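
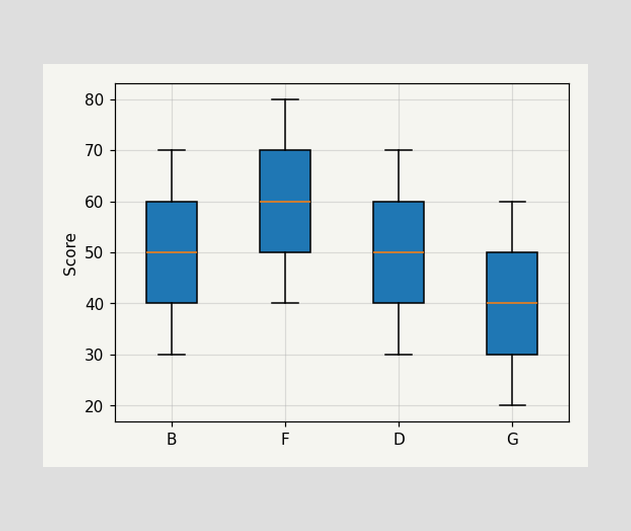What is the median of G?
40

The median line in the G box sits at 40.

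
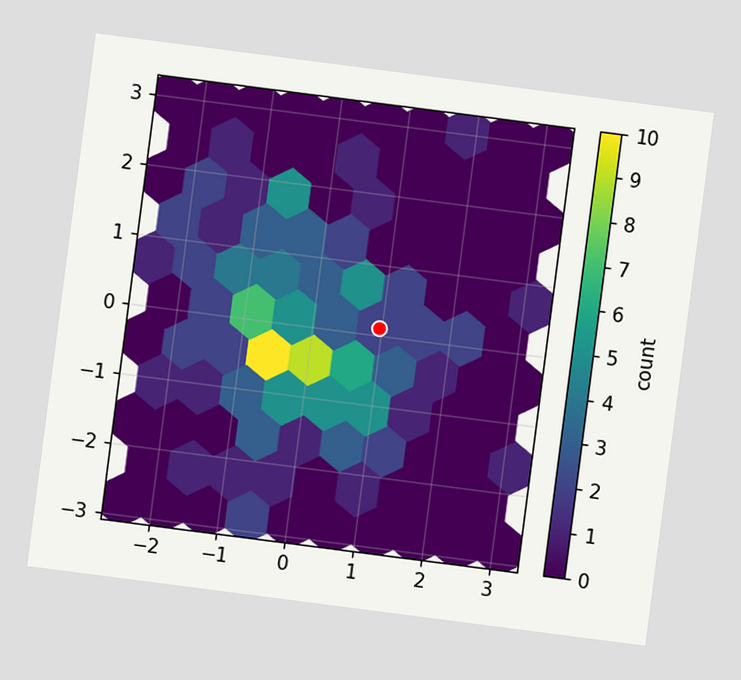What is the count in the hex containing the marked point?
The chart is tilted about 7° clockwise. The marked hex reads 2 on the colorbar.

2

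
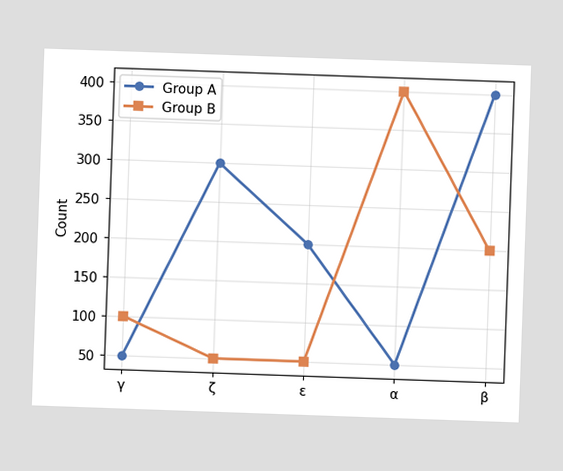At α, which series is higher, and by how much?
The chart is tilted about 2° clockwise. At α, Group B sits above the other line by 350.

Group B, by 350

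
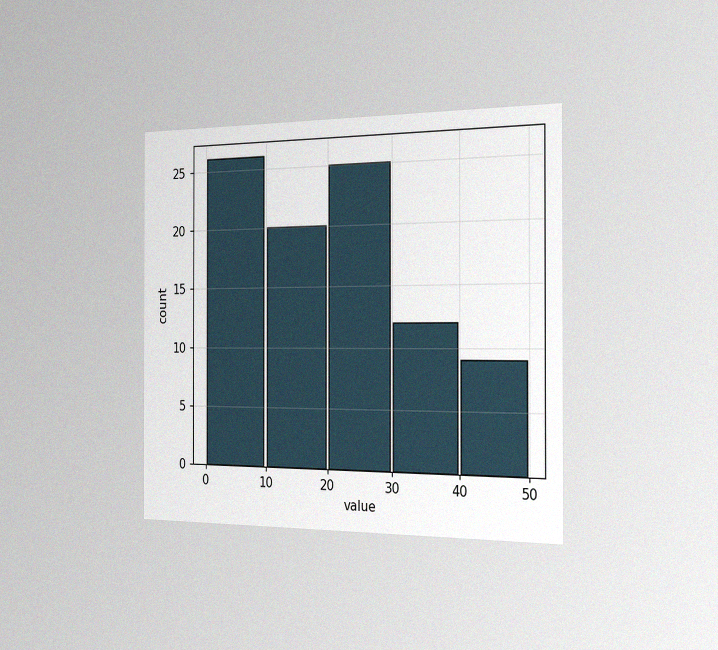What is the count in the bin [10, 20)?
The chart is viewed slightly from the right, with some photo noise. The [10, 20) bin has height 20.

20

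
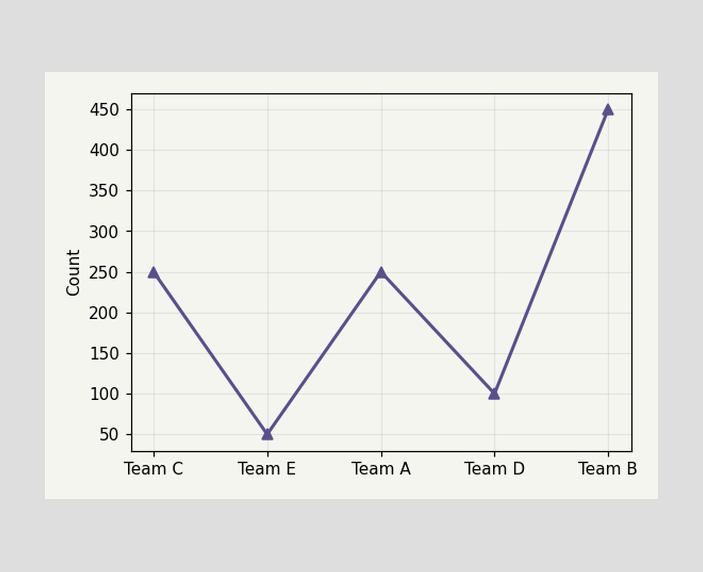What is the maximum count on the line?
The highest point is at Team B, and reading across to the y-axis gives 450.

450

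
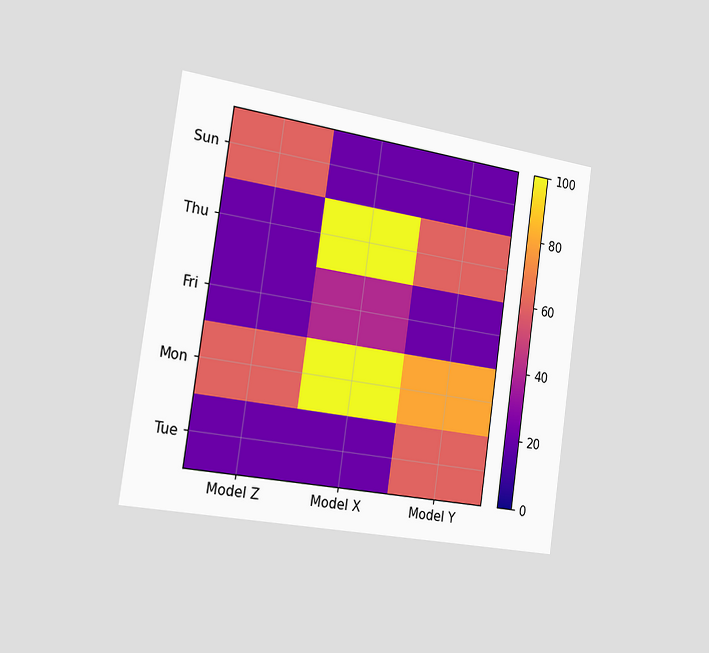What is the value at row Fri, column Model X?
The chart is tilted about 8° clockwise and viewed slightly from the left. Matching cell (Fri, Model X) against the colorbar gives 40.

40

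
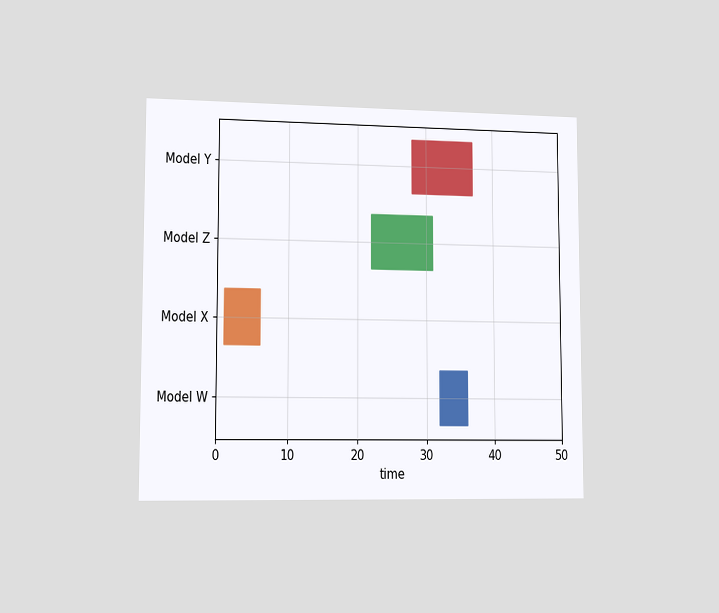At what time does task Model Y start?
28

The chart is viewed slightly from the left. The Model Y bar begins at t=28.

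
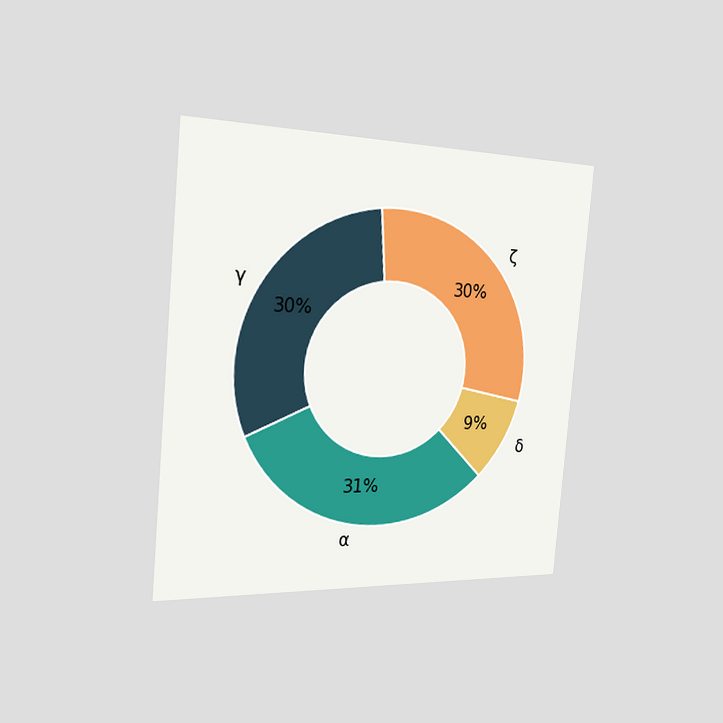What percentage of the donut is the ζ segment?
The chart is tilted about 5° clockwise and viewed slightly from the left. The ζ segment takes up 30% of the ring.

30%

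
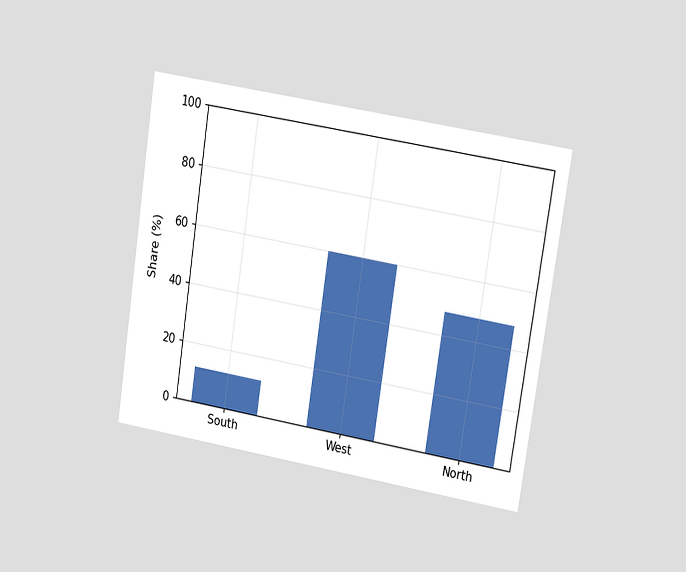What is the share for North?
48%

The chart is tilted about 9° clockwise and viewed at a slight angle. Reading along the chart's y-axis, the North bar reaches 48%.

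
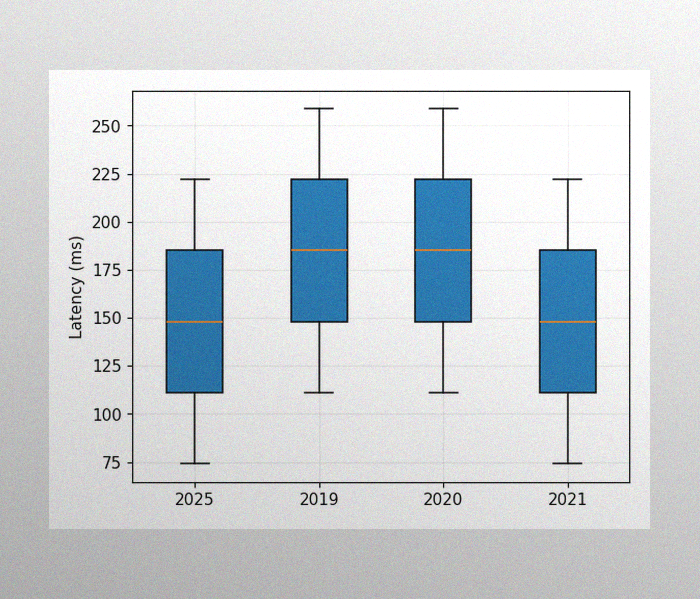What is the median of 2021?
The image has some photo noise and uneven lighting. The median line in the 2021 box sits at 148ms.

148ms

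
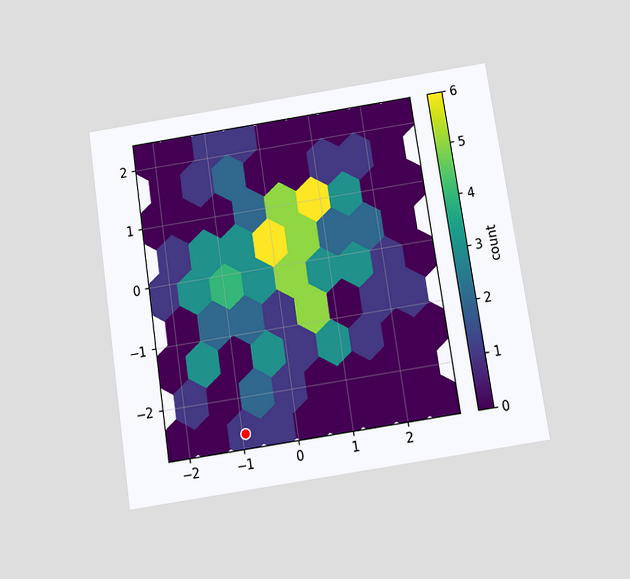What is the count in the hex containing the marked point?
The chart is tilted about 9° counter-clockwise and viewed slightly from below. The marked hex reads 1 on the colorbar.

1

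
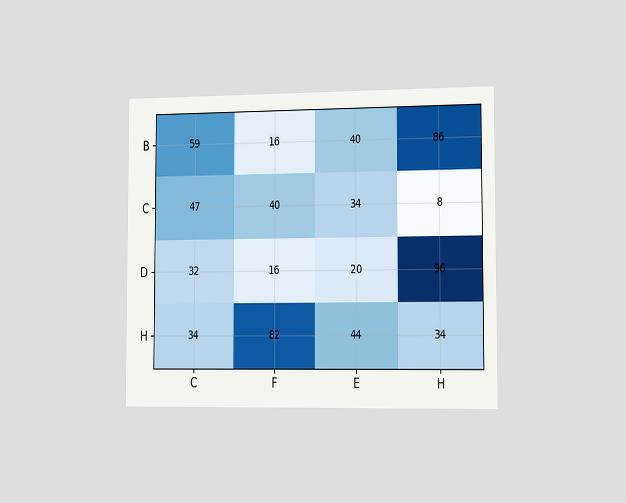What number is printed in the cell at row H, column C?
The chart is viewed slightly from the right. The (H, C) cell reads 34.

34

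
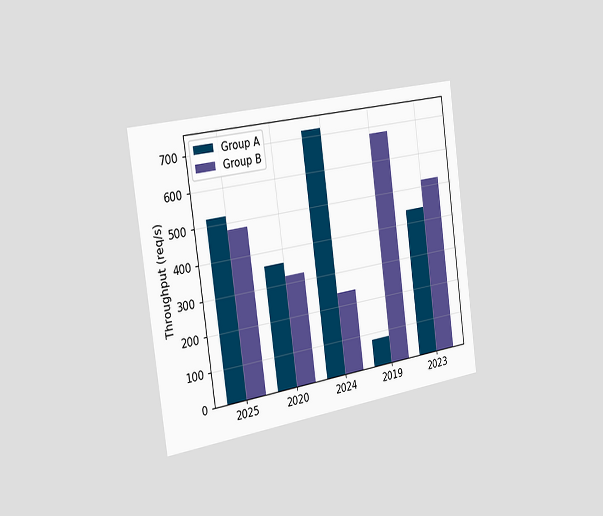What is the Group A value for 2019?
80req/s

The chart is tilted about 8° counter-clockwise and viewed slightly from the left. The Group A bar at 2019 reaches 80req/s on the y-axis.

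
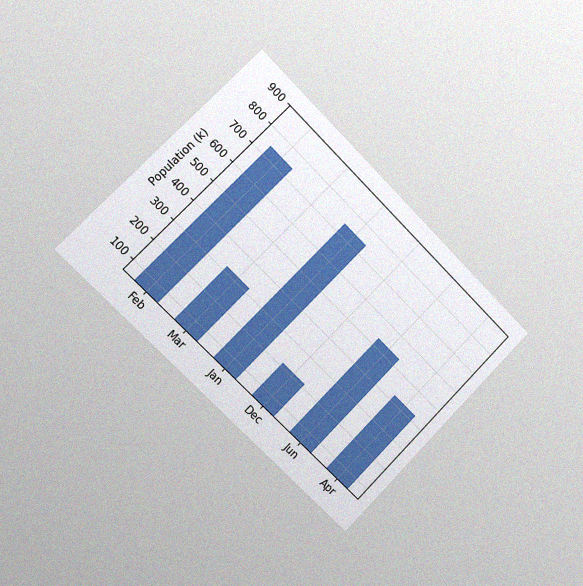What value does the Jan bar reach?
742k

The chart is tilted about 45° clockwise and viewed slightly from the left, with some photo noise. Reading along the chart's y-axis, the Jan bar reaches 742k.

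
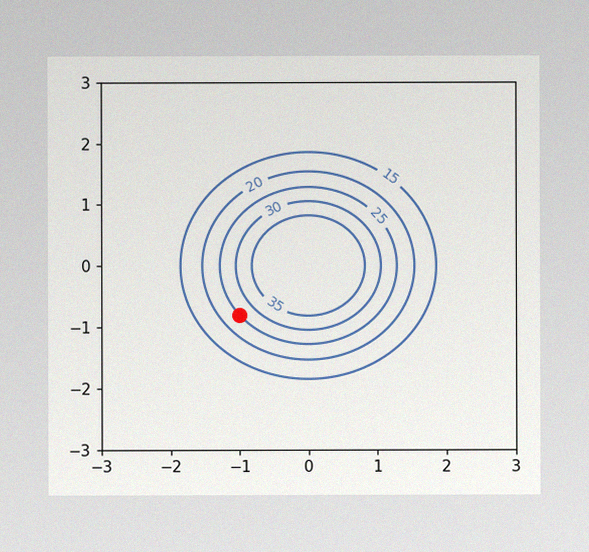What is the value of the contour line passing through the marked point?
The image has some photo noise and uneven lighting. The marked point sits on the contour labelled 25.

25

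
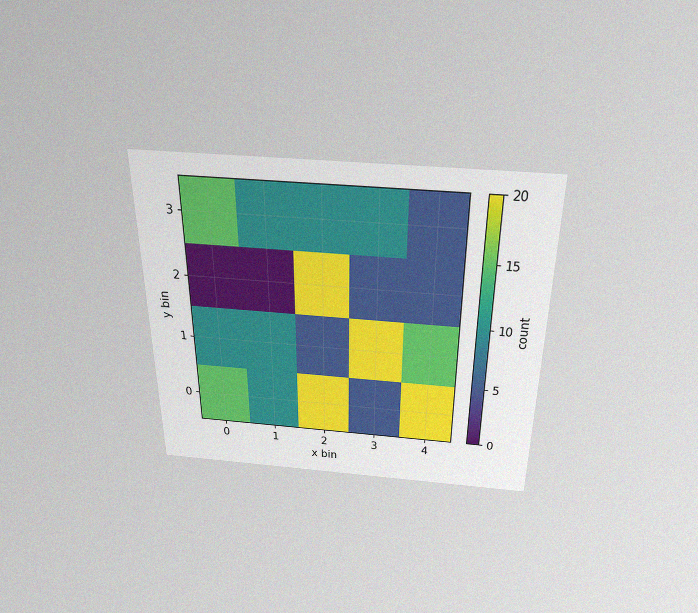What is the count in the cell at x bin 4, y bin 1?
The chart is viewed slightly from above, with some photo noise. Matching the cell (4, 1) against the colorbar gives 15.

15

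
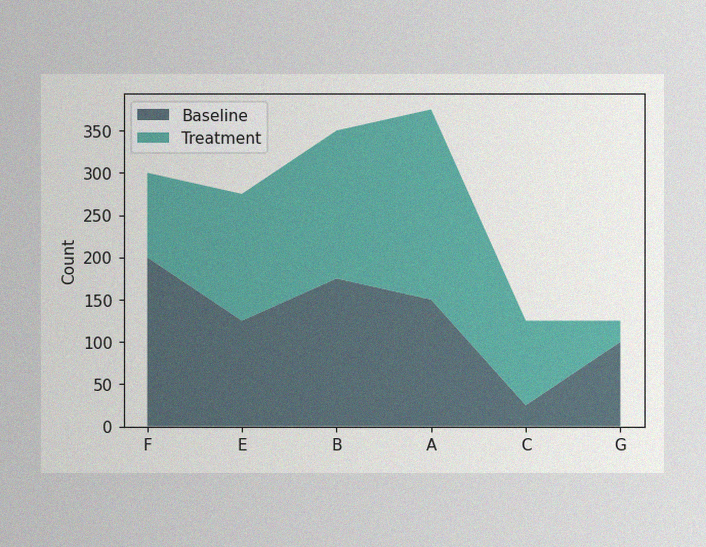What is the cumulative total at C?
125

The image has some photo noise and uneven lighting. The stacked total at C reaches 125.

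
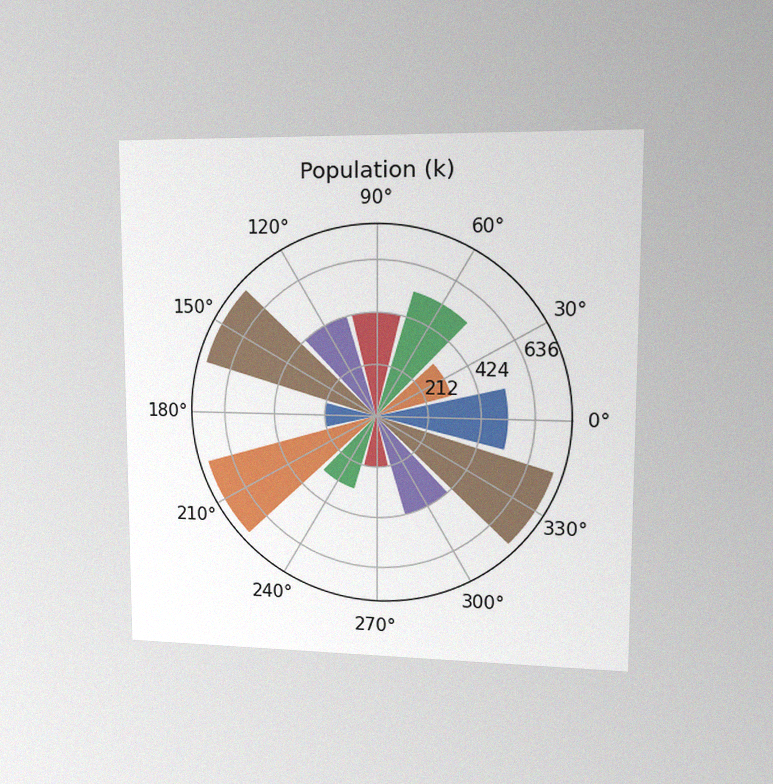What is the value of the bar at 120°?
The chart is viewed at a slight angle, with some photo noise. The bar at 120° reaches 424k on the radial axis.

424k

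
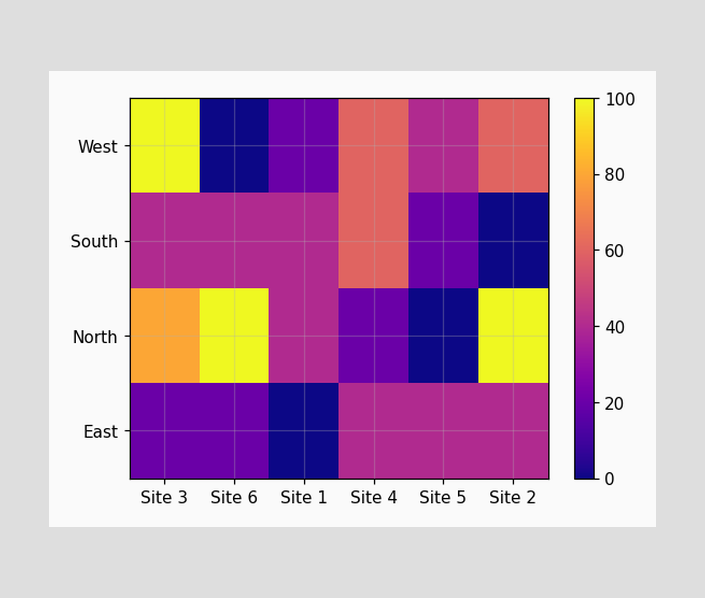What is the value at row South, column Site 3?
40

Matching cell (South, Site 3) against the colorbar gives 40.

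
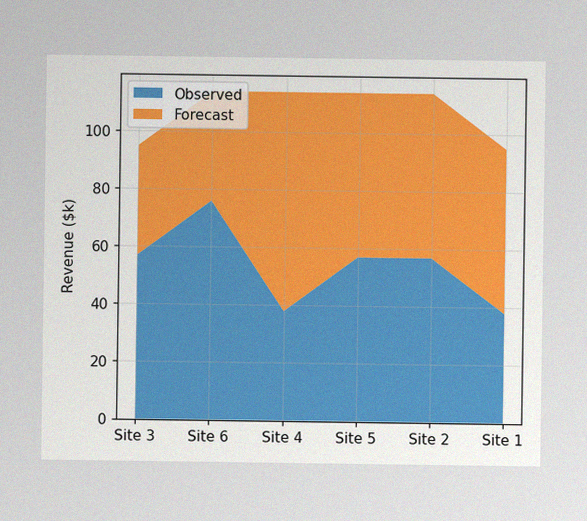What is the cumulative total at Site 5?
$114k

The image has some photo noise and uneven lighting. The stacked total at Site 5 reaches $114k.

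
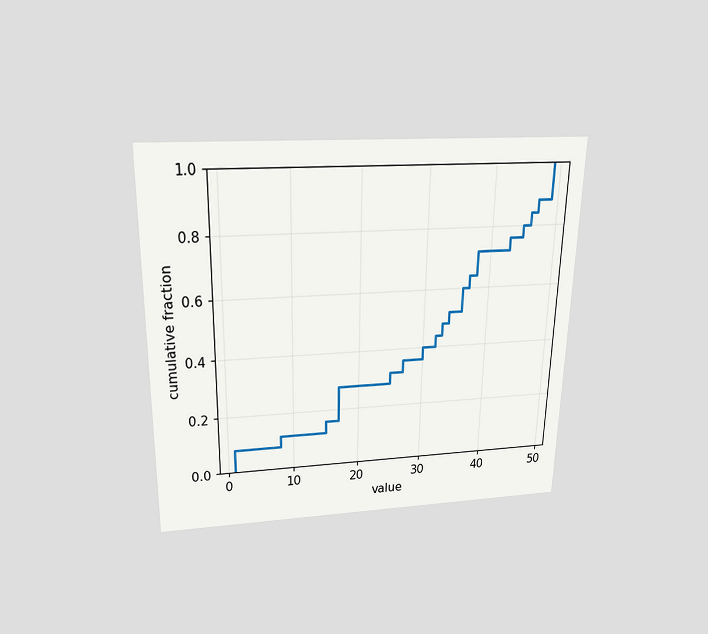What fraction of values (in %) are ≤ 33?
48%

The chart is viewed slightly from above. At x=33 the ECDF step is at 48%.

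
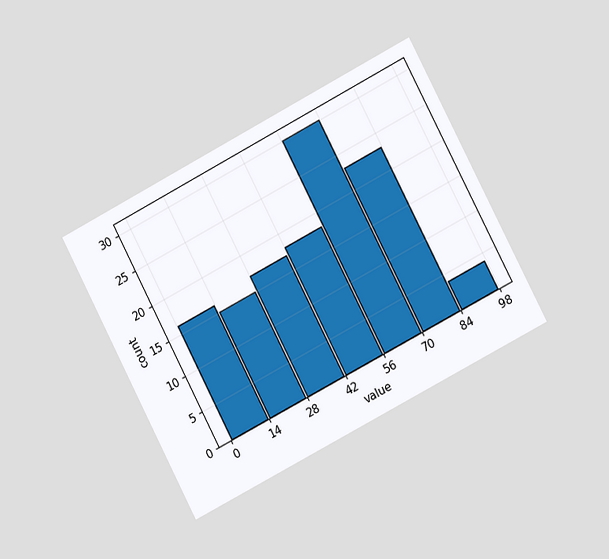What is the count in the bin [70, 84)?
23

The chart is tilted about 28° counter-clockwise and viewed slightly from the right. The [70, 84) bin has height 23.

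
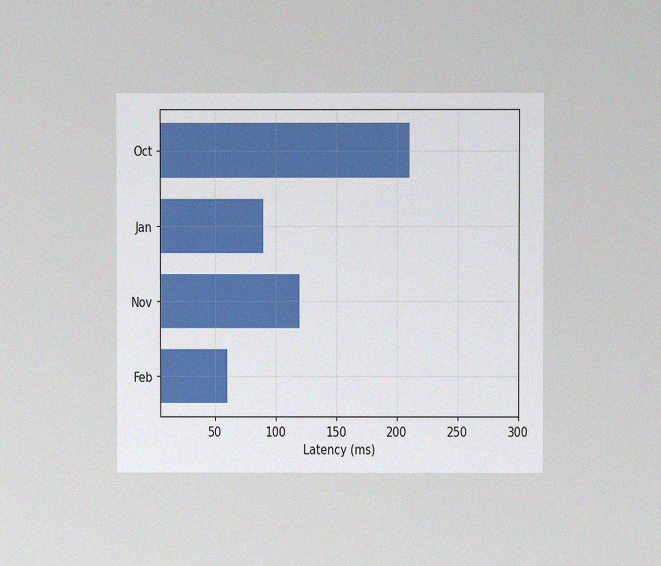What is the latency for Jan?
90ms

The chart is viewed at a slight angle, with some photo noise. Reading along the chart's x-axis, the Jan bar reaches 90ms.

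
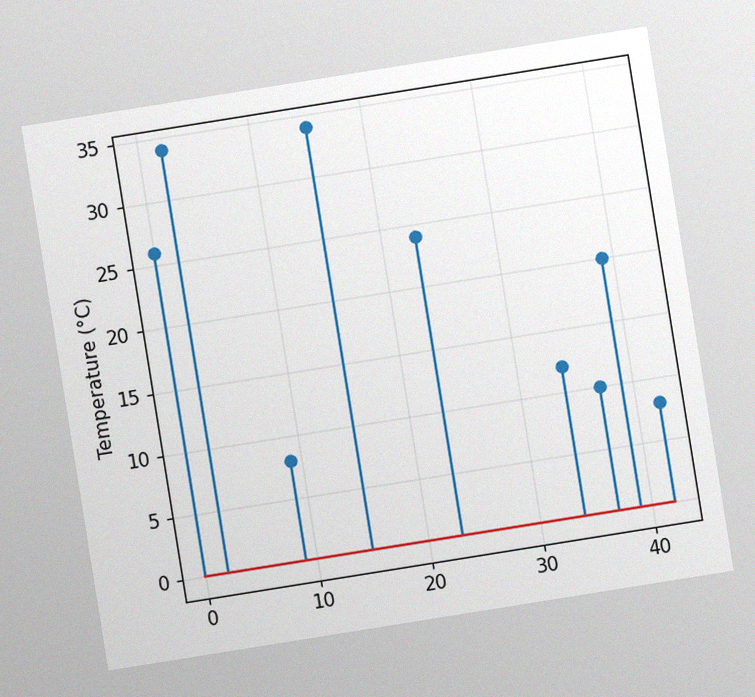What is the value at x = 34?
12°C

The chart is tilted about 9° counter-clockwise, with some photo noise. The stem at x=34 reaches 12°C.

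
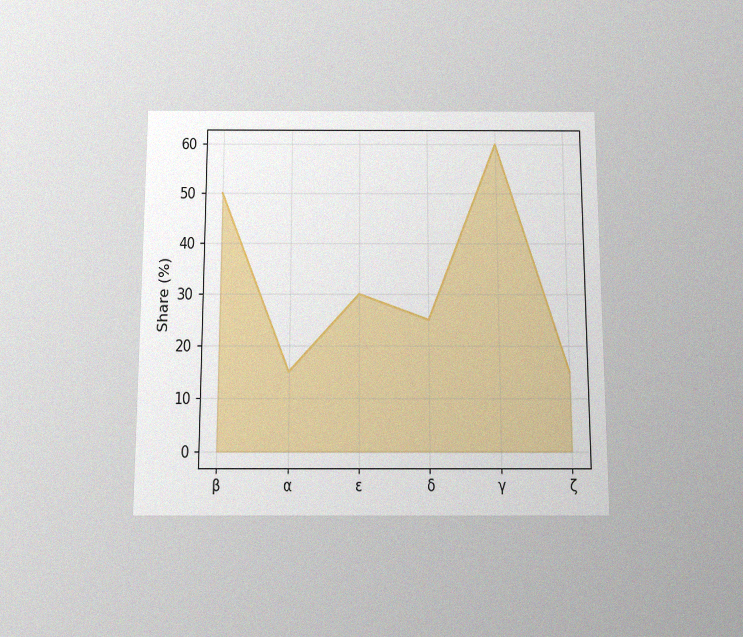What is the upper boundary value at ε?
The chart is viewed slightly from below, with some photo noise. At ε the upper boundary is at 30%.

30%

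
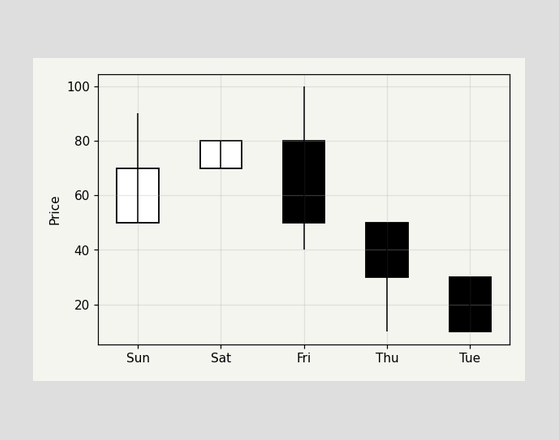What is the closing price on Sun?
70

The Sun candle closes at 70.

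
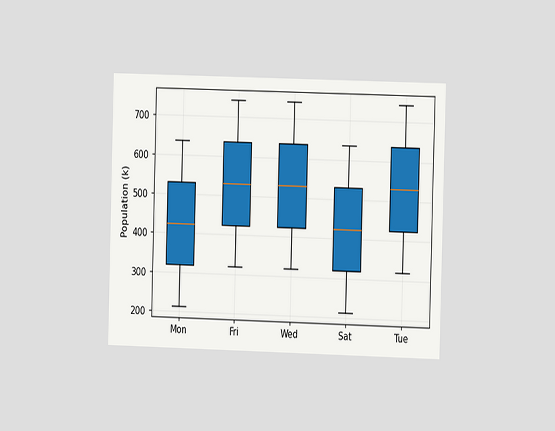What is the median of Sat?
424k

The chart is viewed at a slight angle. The median line in the Sat box sits at 424k.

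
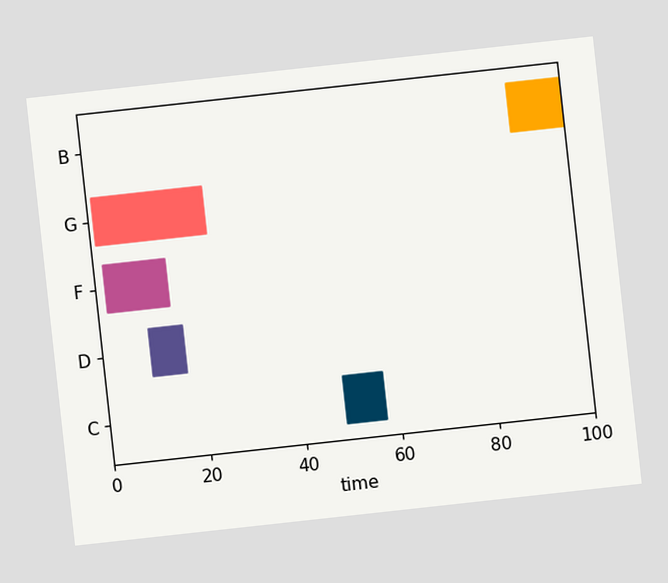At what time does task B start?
89

The chart is tilted about 6° counter-clockwise. The B bar begins at t=89.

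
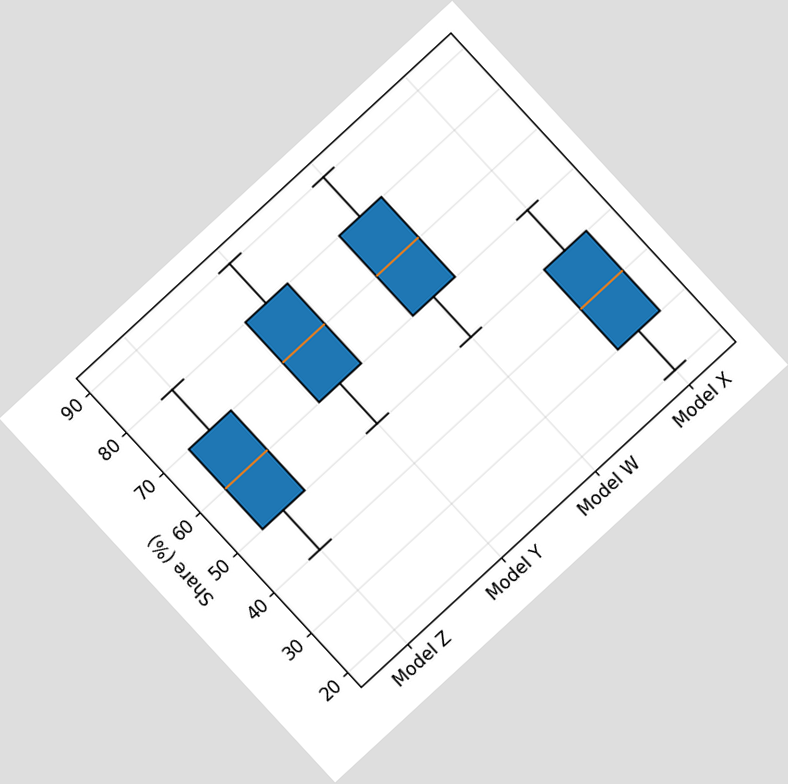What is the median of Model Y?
70%

The chart is tilted about 43° counter-clockwise. The median line in the Model Y box sits at 70%.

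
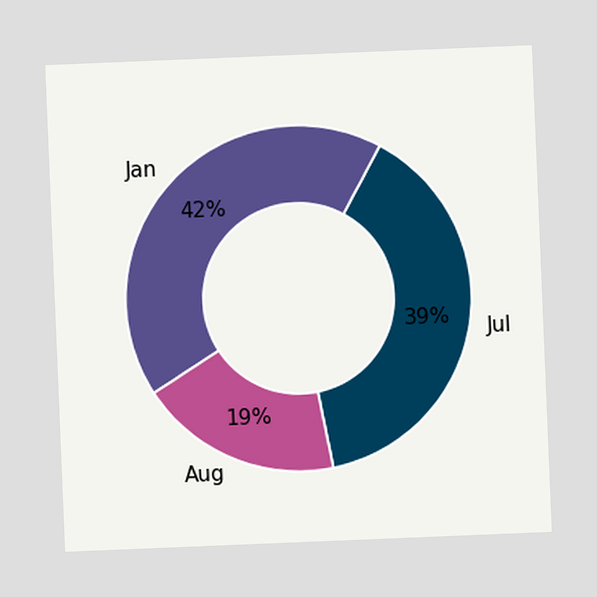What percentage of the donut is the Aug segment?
19%

The chart is tilted about 2° counter-clockwise. The Aug segment takes up 19% of the ring.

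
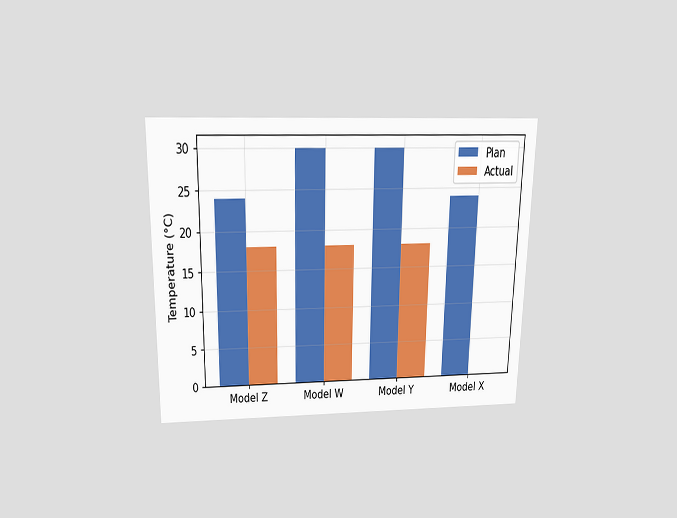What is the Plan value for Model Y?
30°C

The chart is viewed slightly from above. The Plan bar at Model Y reaches 30°C on the y-axis.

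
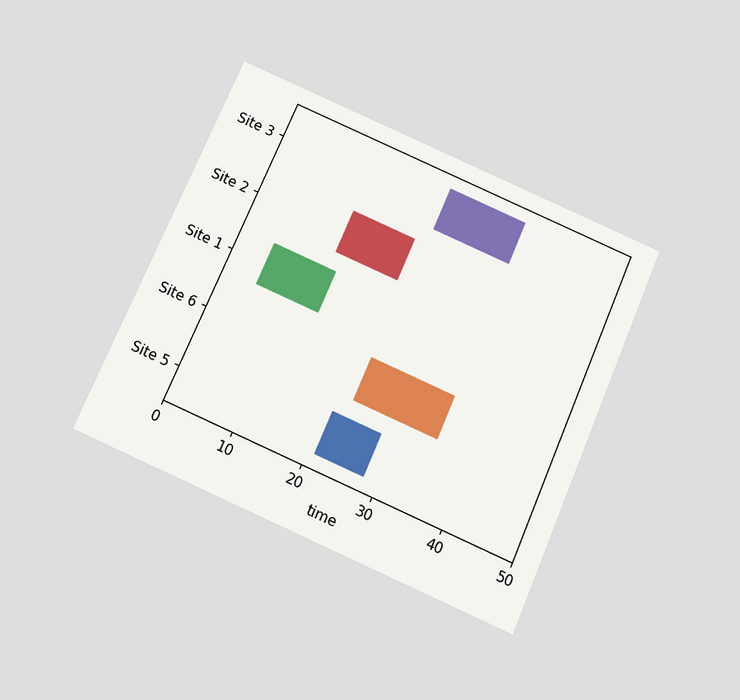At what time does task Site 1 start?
5

The chart is tilted about 23° clockwise and viewed slightly from below. The Site 1 bar begins at t=5.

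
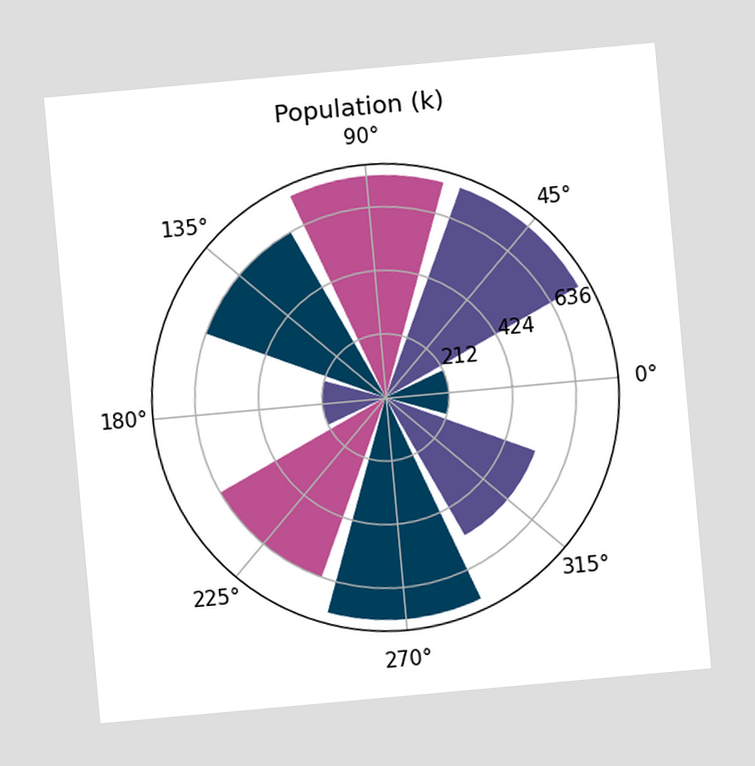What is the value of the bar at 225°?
636k

The chart is tilted about 5° counter-clockwise. The bar at 225° reaches 636k on the radial axis.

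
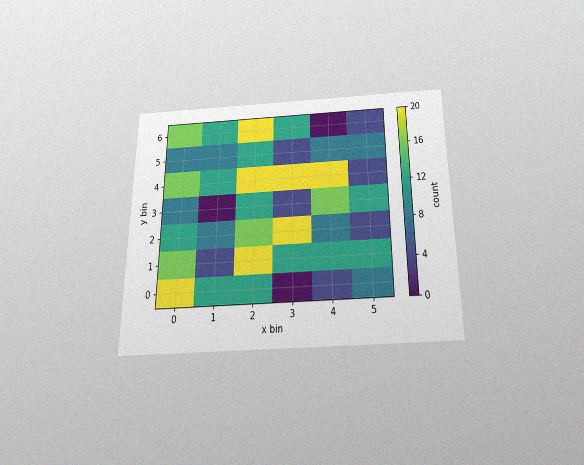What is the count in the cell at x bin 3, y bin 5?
4

The chart is viewed slightly from below, with some photo noise. Matching the cell (3, 5) against the colorbar gives 4.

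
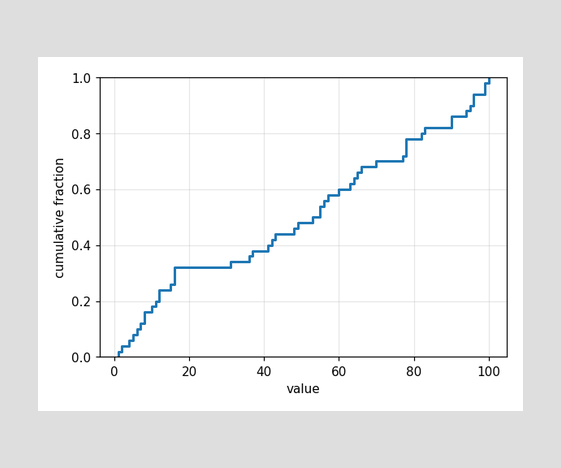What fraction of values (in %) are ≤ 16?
At x=16 the ECDF step is at 32%.

32%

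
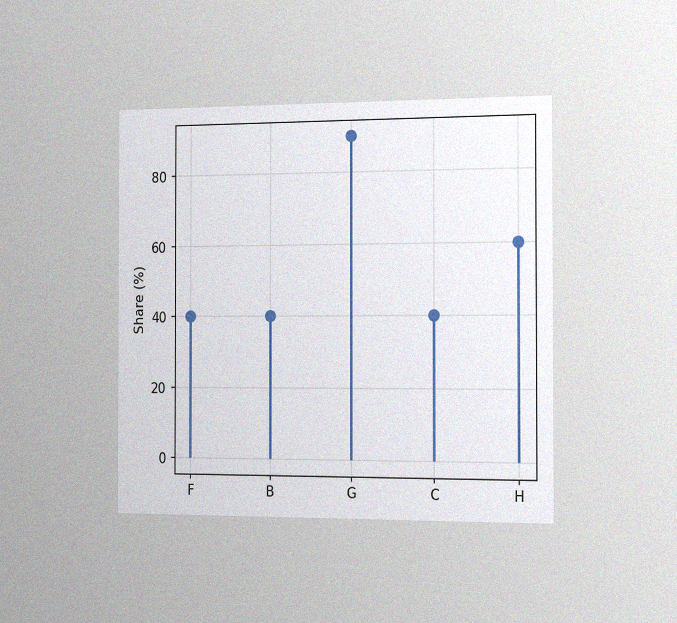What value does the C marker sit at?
The chart is viewed slightly from the right, with some photo noise. The C marker sits at 40%.

40%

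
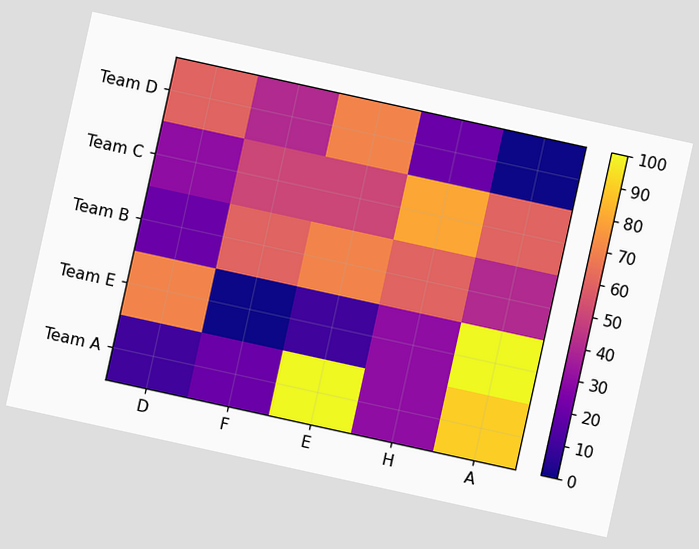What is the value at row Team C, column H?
80

The chart is tilted about 12° clockwise. Matching cell (Team C, H) against the colorbar gives 80.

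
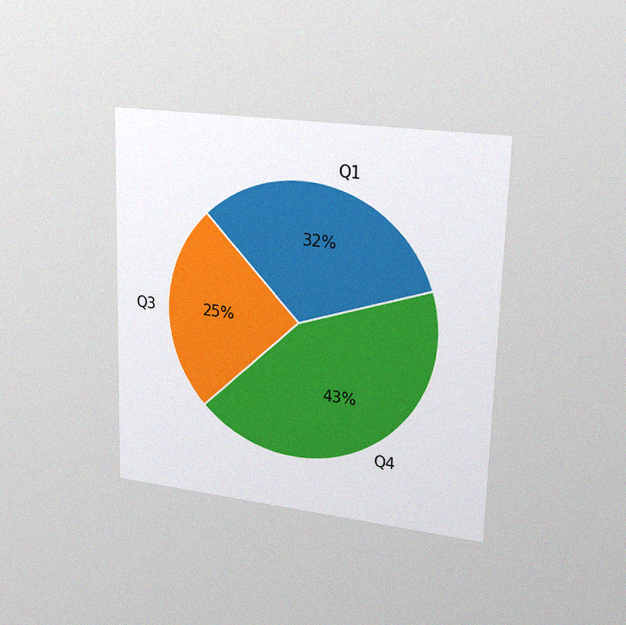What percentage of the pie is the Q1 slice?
The chart is viewed slightly from the right, with some photo noise. The Q1 slice takes up 32% of the pie.

32%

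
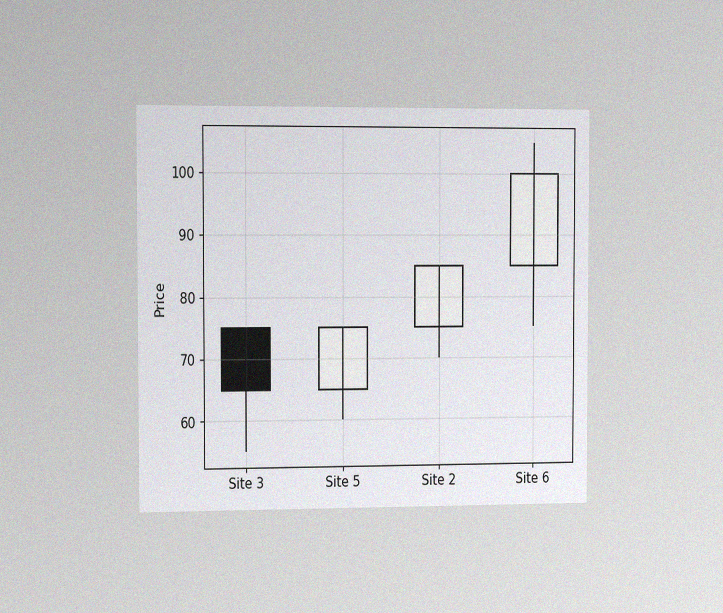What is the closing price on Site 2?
85

The chart is viewed slightly from the left, with some photo noise. The Site 2 candle closes at 85.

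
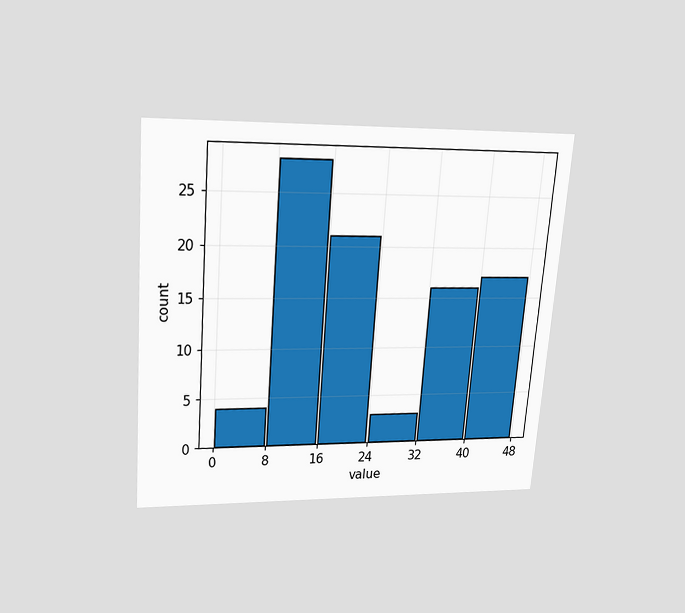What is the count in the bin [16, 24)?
The chart is tilted about 4° clockwise and viewed slightly from above. The [16, 24) bin has height 21.

21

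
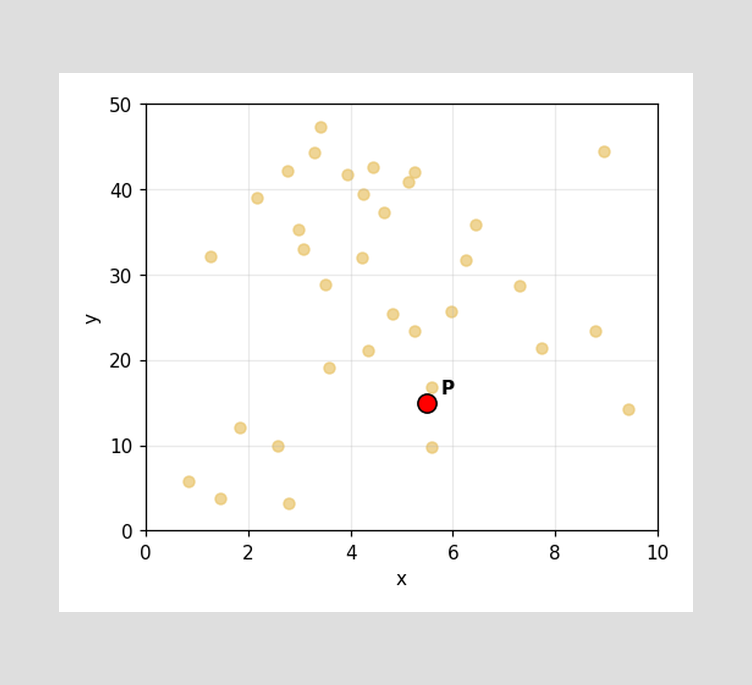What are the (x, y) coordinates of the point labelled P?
(5.5, 15)

Following the gridlines from P to each axis, P sits at (5.5, 15).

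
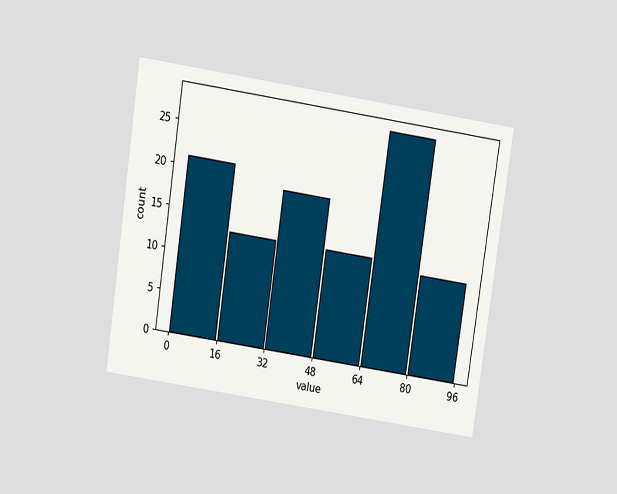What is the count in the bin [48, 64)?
13

The chart is tilted about 9° clockwise and viewed slightly from above. The [48, 64) bin has height 13.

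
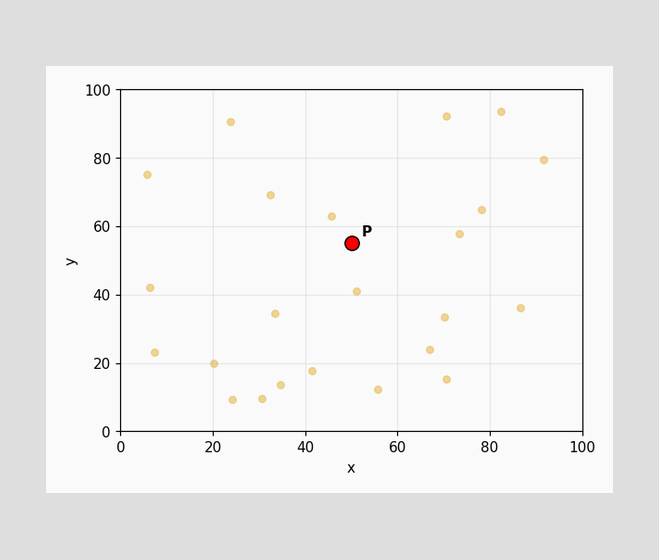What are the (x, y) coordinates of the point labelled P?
Following the gridlines from P to each axis, P sits at (50, 55).

(50, 55)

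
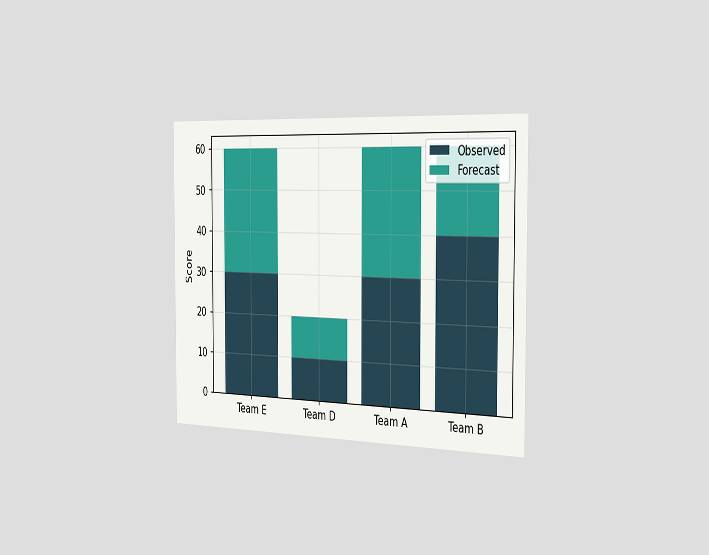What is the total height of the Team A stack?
60

The chart is viewed slightly from the right. The Team A stack's top reaches 60 on the y-axis.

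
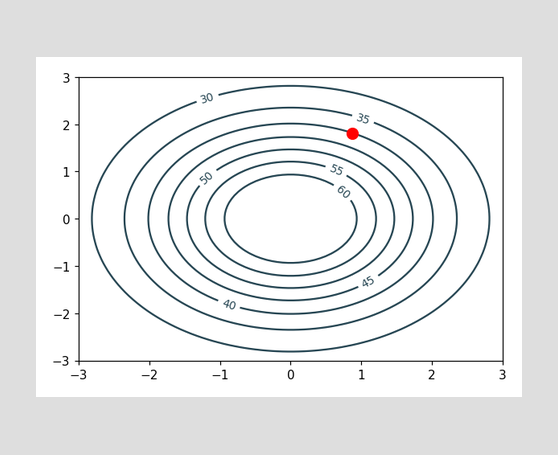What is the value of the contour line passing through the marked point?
40

The marked point sits on the contour labelled 40.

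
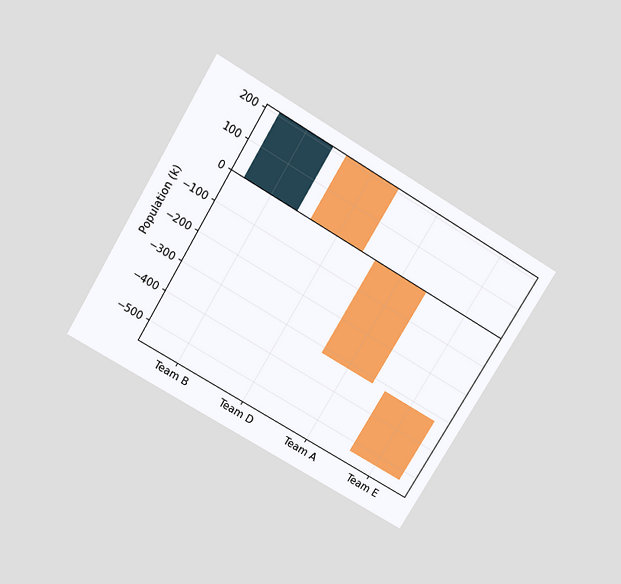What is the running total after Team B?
212k

The chart is tilted about 31° clockwise and viewed slightly from above. After Team B the running total reaches 212k.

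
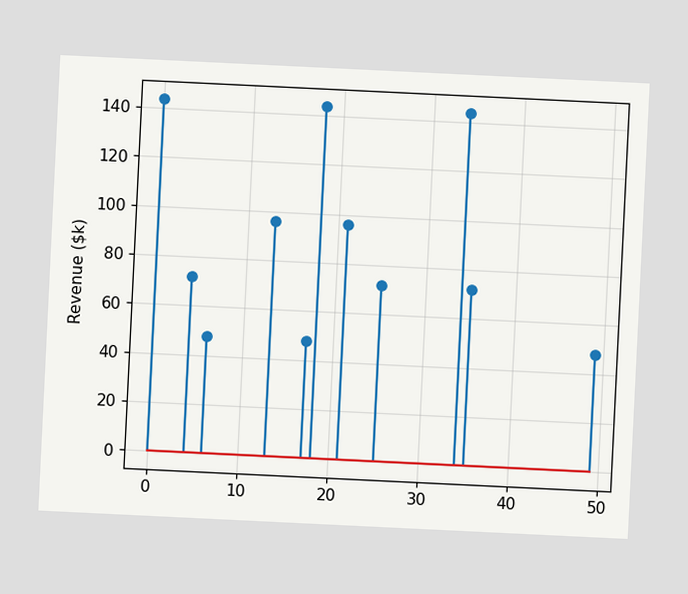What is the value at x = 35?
$72k

The chart is tilted about 3° clockwise. The stem at x=35 reaches $72k.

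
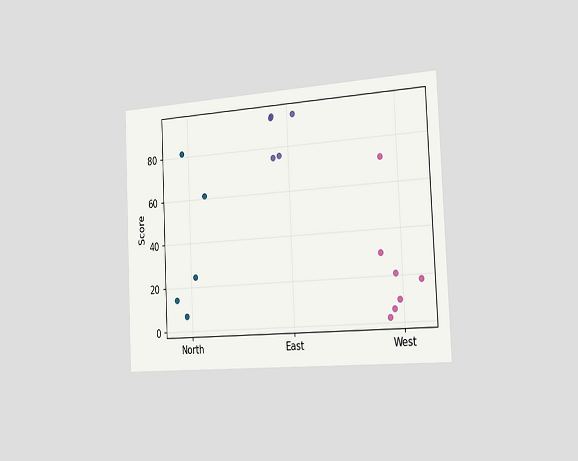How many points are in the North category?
The chart is tilted about 3° counter-clockwise and viewed slightly from the right. Counting the markers in the North column gives 5.

5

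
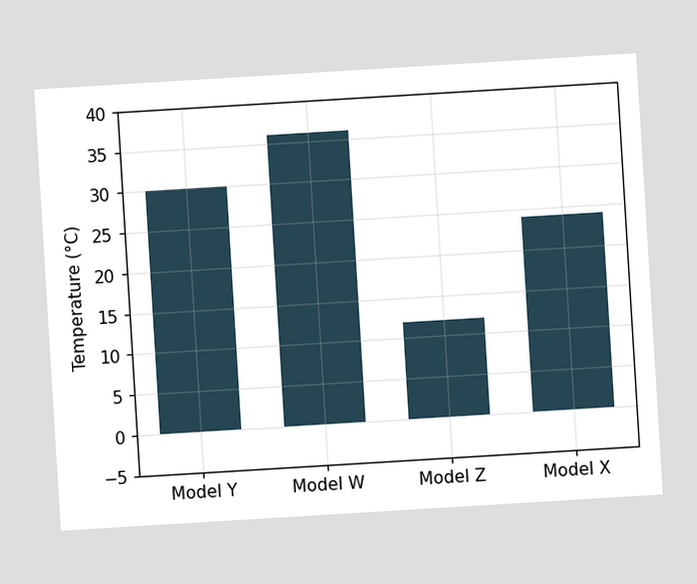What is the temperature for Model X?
The chart is tilted about 3° counter-clockwise. Reading along the chart's y-axis, the Model X bar reaches 24°C.

24°C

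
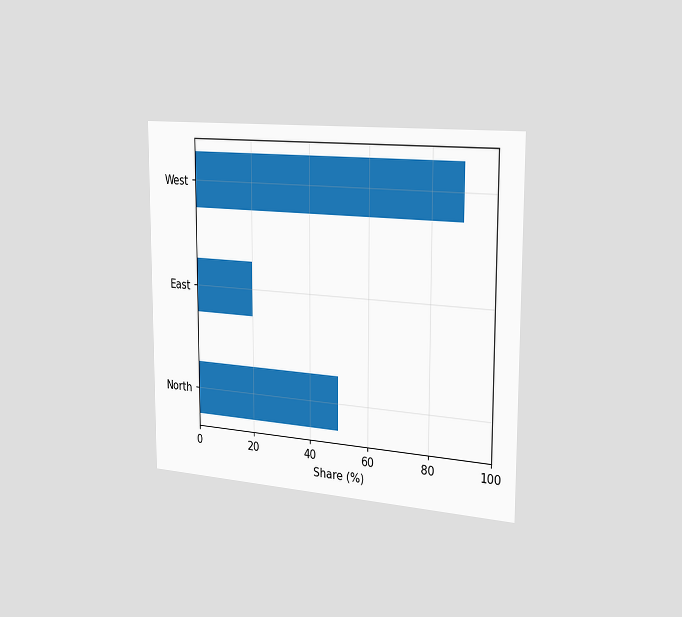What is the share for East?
20%

The chart is viewed slightly from the right. Reading along the chart's x-axis, the East bar reaches 20%.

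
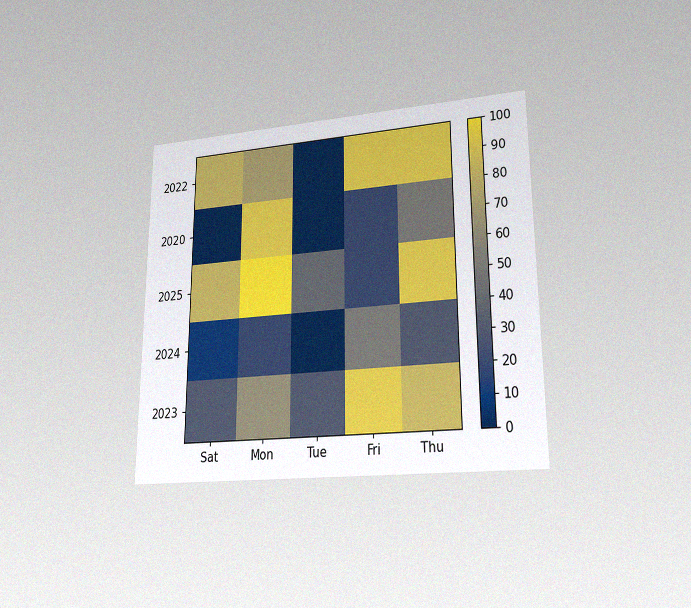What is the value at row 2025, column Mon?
100

The chart is viewed at a slight angle, with some photo noise. Matching cell (2025, Mon) against the colorbar gives 100.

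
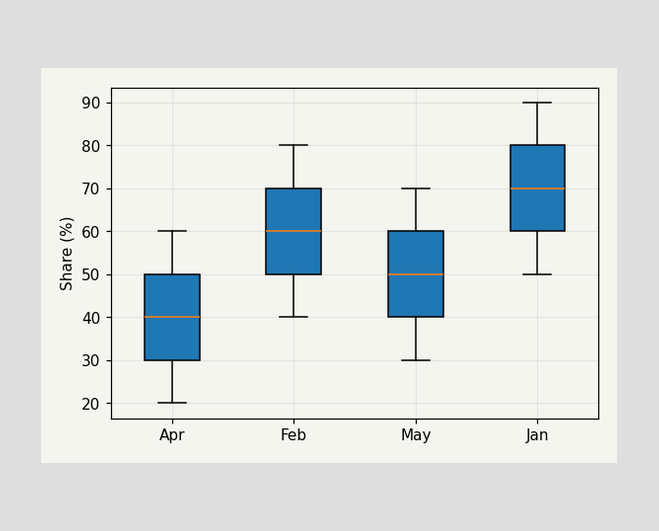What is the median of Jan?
The median line in the Jan box sits at 70%.

70%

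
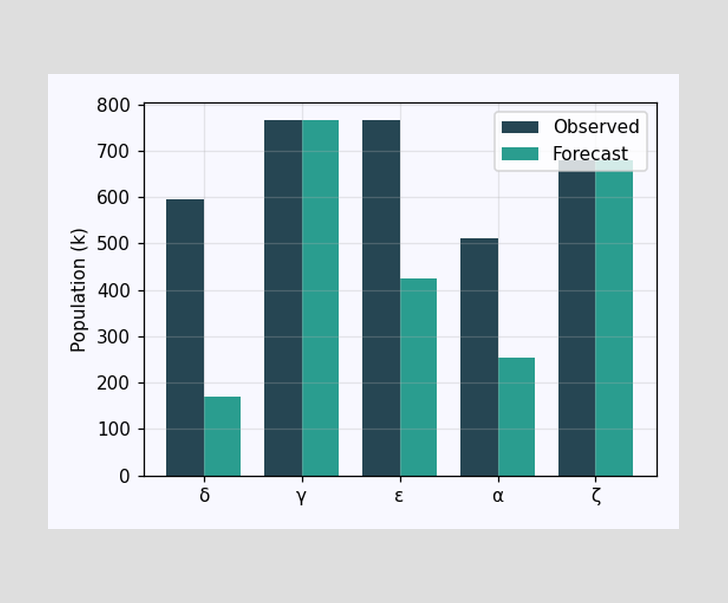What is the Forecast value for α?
255k

The Forecast bar at α reaches 255k on the y-axis.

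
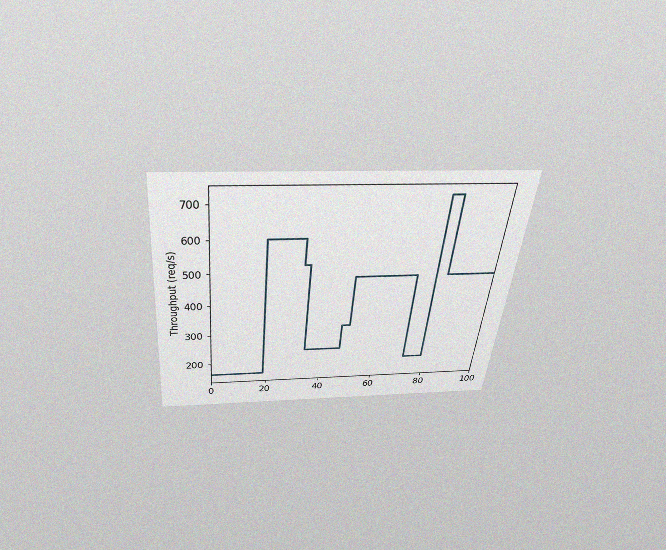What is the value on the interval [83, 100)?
480req/s

The chart is tilted about 6° clockwise and viewed slightly from above, with some photo noise. On [83, 100) the step sits at 480req/s.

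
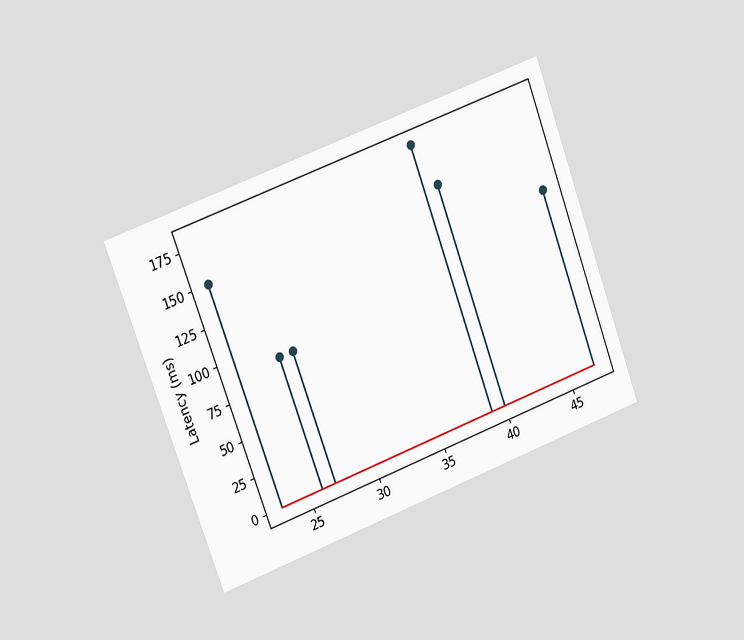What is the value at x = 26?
The chart is tilted about 20° counter-clockwise and viewed slightly from the left. The stem at x=26 reaches 90ms.

90ms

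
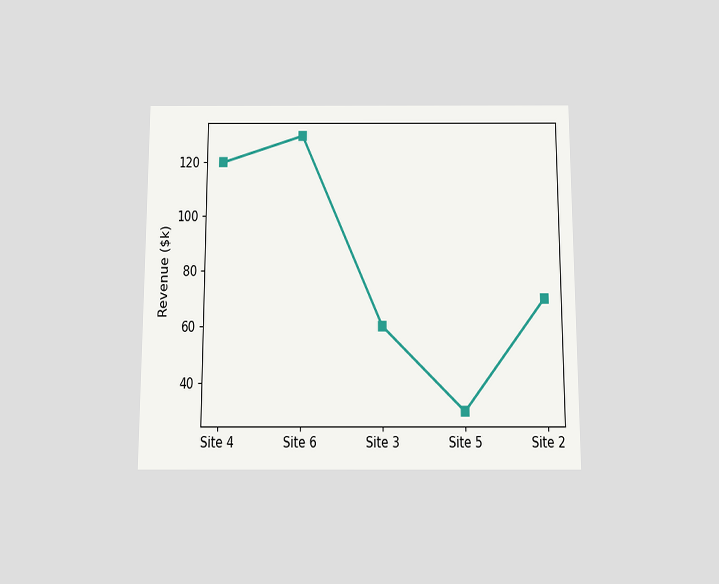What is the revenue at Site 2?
The chart is viewed slightly from below. At Site 2, the line is at $70k.

$70k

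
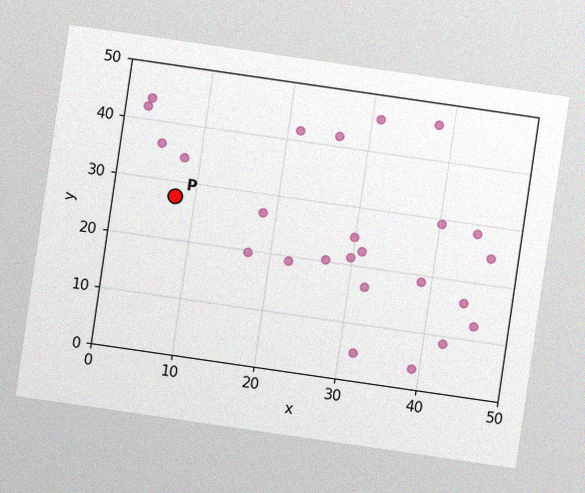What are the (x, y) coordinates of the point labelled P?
The chart is tilted about 8° clockwise, with some photo noise. Following the gridlines from P to each axis, P sits at (7.5, 27.5).

(7.5, 27.5)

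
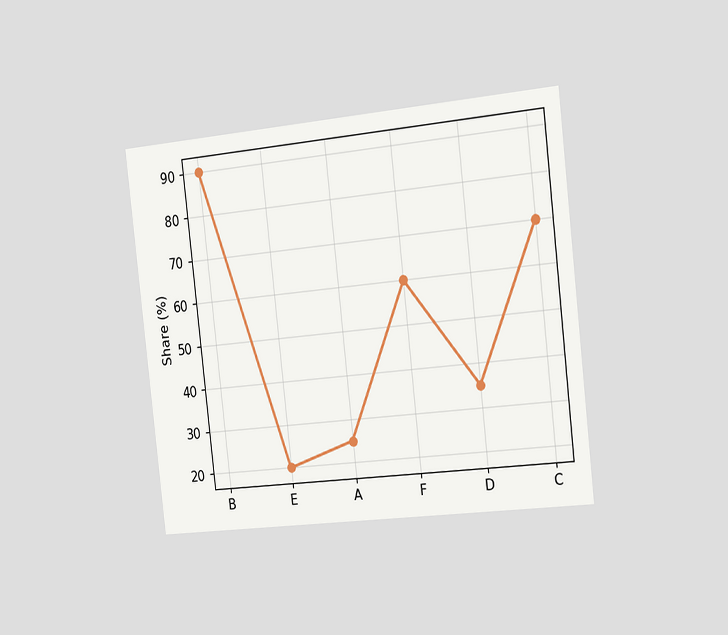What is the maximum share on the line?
90%

The chart is tilted about 6° counter-clockwise and viewed slightly from the right. The highest point is at B, and reading across to the y-axis gives 90%.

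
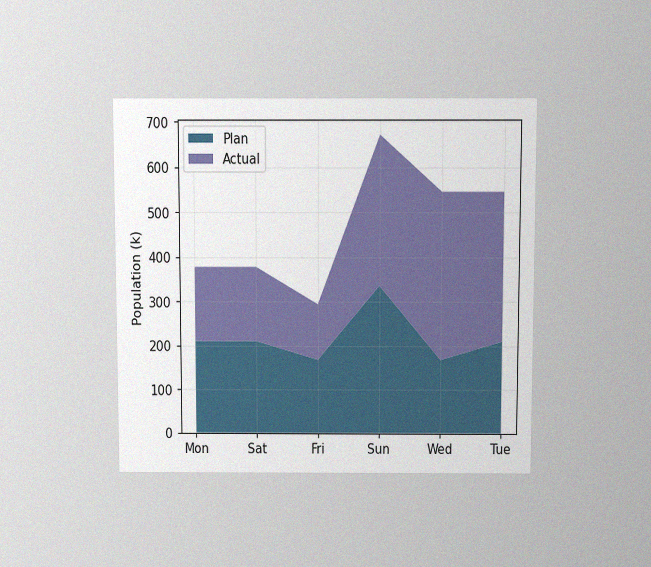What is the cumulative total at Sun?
672k

The chart is viewed slightly from above, with some photo noise. The stacked total at Sun reaches 672k.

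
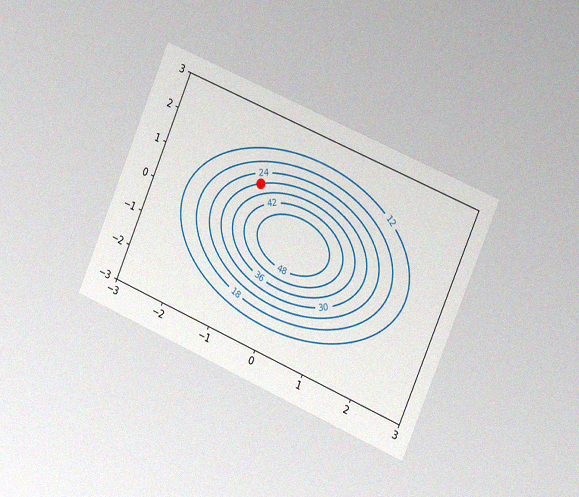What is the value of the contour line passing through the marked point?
30

The chart is tilted about 23° clockwise and viewed slightly from the right, with some photo noise. The marked point sits on the contour labelled 30.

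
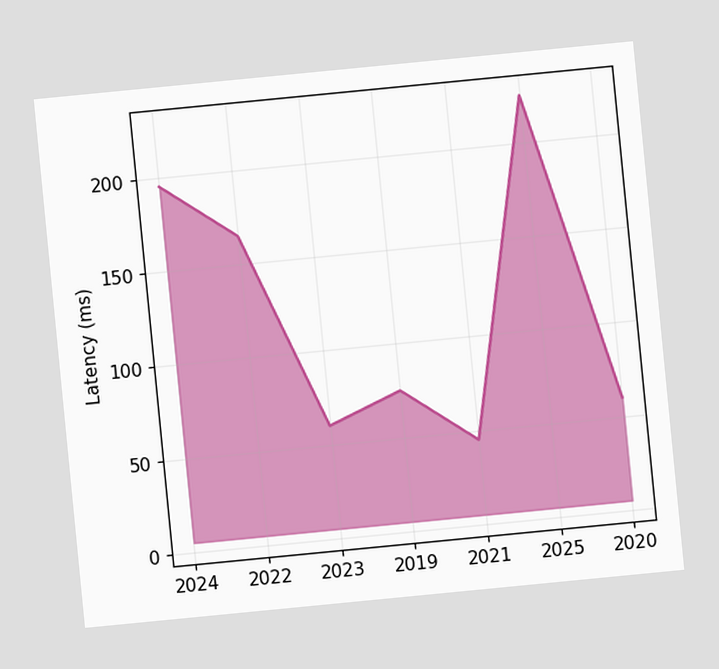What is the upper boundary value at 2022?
165ms

The chart is tilted about 6° counter-clockwise. At 2022 the upper boundary is at 165ms.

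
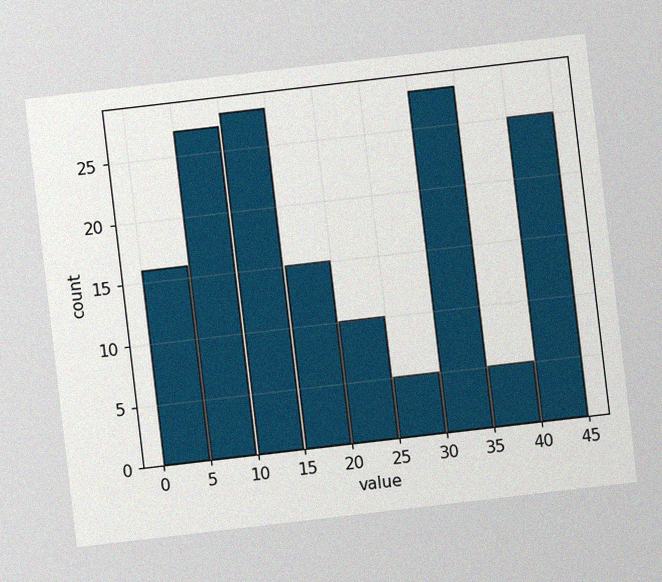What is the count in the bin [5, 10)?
The chart is tilted about 7° counter-clockwise, with some photo noise. The [5, 10) bin has height 27.

27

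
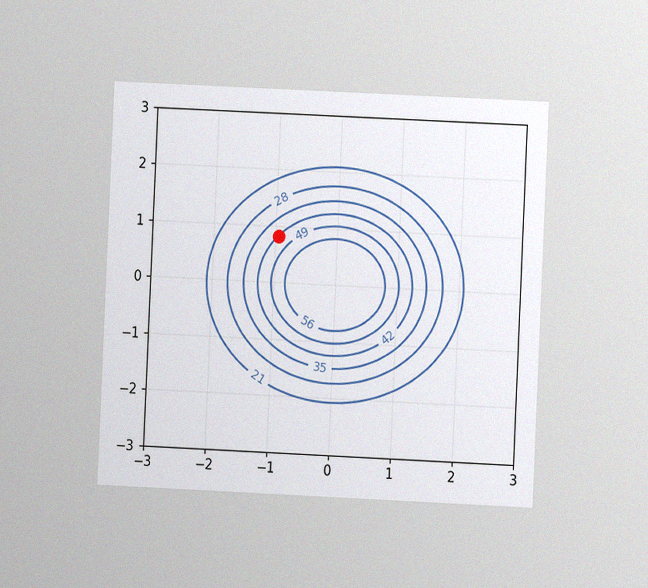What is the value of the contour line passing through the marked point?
The chart is tilted about 3° clockwise and viewed at a slight angle, with some photo noise. The marked point sits on the contour labelled 42.

42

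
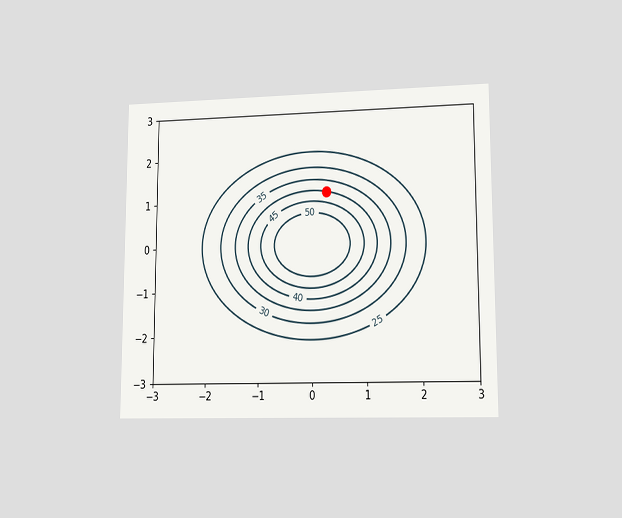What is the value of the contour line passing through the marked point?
The chart is viewed at a slight angle. The marked point sits on the contour labelled 40.

40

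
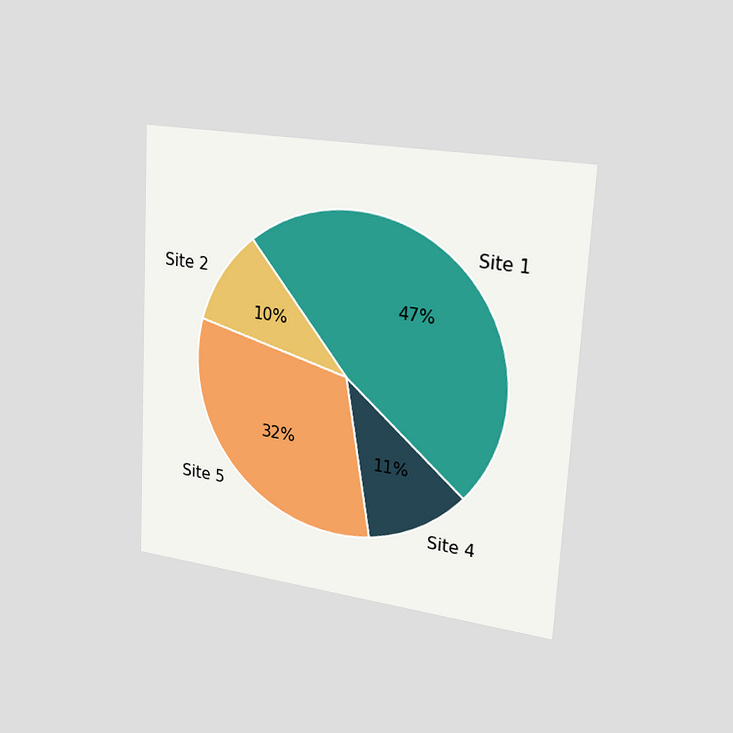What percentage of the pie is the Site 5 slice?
The chart is tilted about 3° clockwise and viewed slightly from the right. The Site 5 slice takes up 32% of the pie.

32%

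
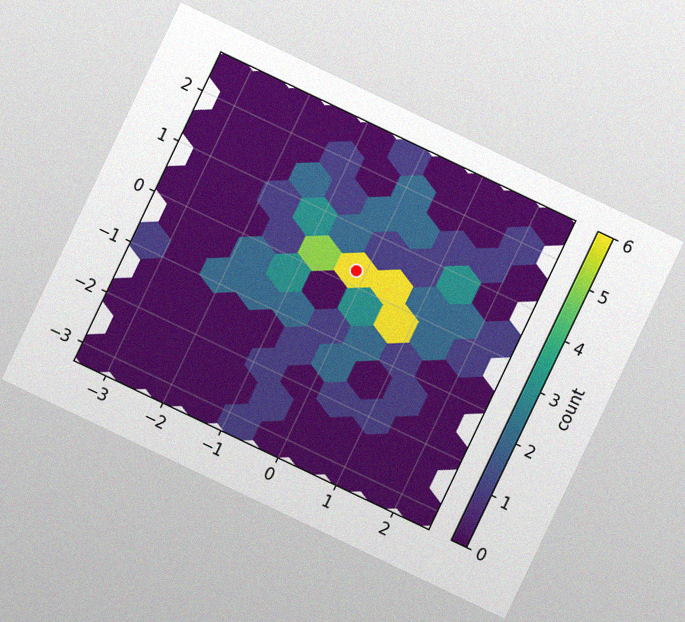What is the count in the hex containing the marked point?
The chart is tilted about 25° clockwise, with some photo noise. The marked hex reads 6 on the colorbar.

6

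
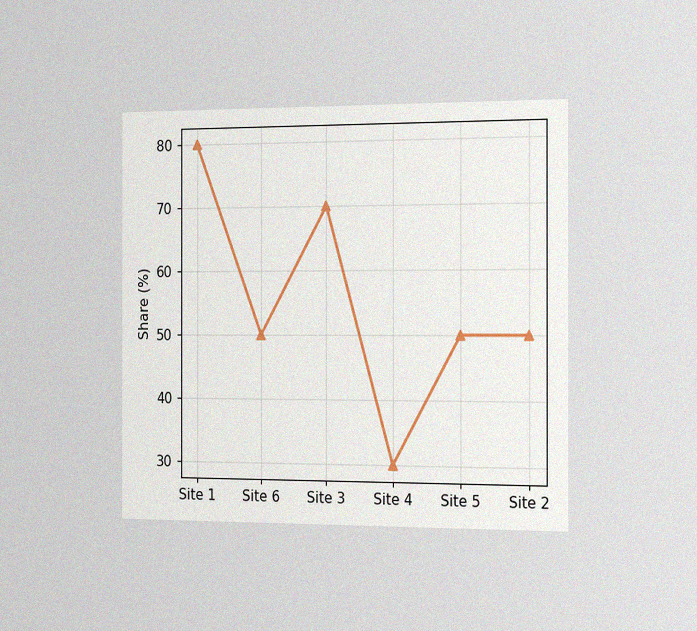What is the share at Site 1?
The chart is viewed slightly from the right, with some photo noise. At Site 1, the line is at 80%.

80%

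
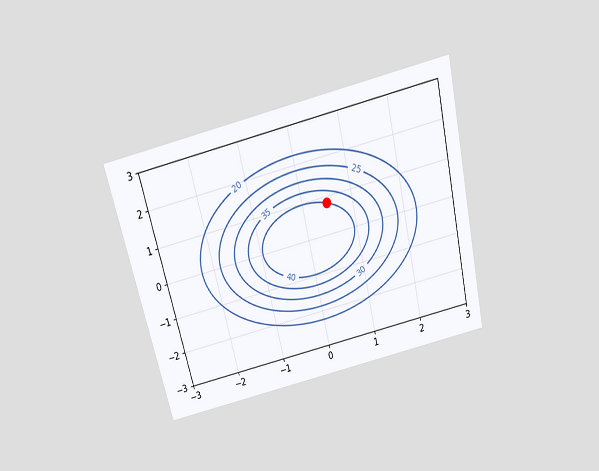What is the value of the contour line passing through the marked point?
40

The chart is tilted about 14° counter-clockwise and viewed slightly from above. The marked point sits on the contour labelled 40.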